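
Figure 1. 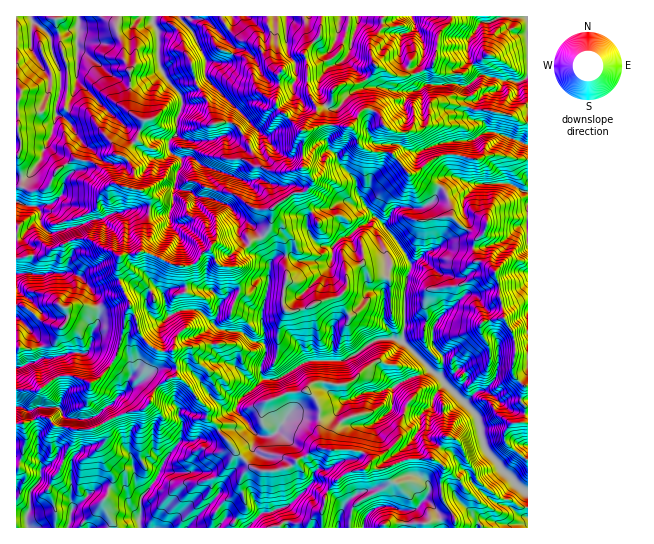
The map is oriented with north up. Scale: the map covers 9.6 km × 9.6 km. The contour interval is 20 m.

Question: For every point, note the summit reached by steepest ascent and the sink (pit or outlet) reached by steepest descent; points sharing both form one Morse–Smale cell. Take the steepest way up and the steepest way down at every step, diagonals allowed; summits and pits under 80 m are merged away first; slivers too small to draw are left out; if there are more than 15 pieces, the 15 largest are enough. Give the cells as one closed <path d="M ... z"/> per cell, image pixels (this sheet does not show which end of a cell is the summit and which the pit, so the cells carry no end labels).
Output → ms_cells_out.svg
<path d="M321 16l-304 0-1 242 27-2 11-8 15-7 18-2 18 10 9 3 4 4 28-4 29 13 16 0 8-4 3-8 8-4 9 16 15 2 3-12 16-15 6-1 1-2-11-14-12-6-8-12-21-8 3-8-2-20-19-13-11 1-8-4-2-12 5-5 17 5 15 0 15-5 6 0 19 13 11-4 3-6 0-6-53-54-2-17 20 1 6-5 3-11 11 2 8 8 8 17 8 7 8 3 16 0 3-5-1-16 10-5 0-7 15-16z"/><path d="M347 201l-6 0-11 7-13 1-10 9 0 9 5 11 9 7 11 2 0 12-2 2-31 0-9-5-13 0-6 5-10-22-8 1-16 15-3 12-15-2-9-16-8 4-3 8-8 4-21-1-24-12-24 3-3 4-2 10 3 14 16 35 5 19 17 14 15 0 3 26 12 8 9 14 10 8 0 11 10 8 2 5 26 29 7-7 5-18 17 0 16-19 27 3 13-3 8-5-1 6 9 8 24 0 22-16 2-13 28 16 8-4 3-4 4 7 12 0 14-10-8-8 10-11 2-5-6-8-3 0-12 11-3 1-2-2-1-5 3-7 0-12-10-10 0-18-7-3-19 1-2-2-1-26 3-19 4-8 0-7-6-10-20-27-22-22-6 1z"/><path d="M175 376l-19 11-7 16-6 6-24 6-28 14-20 0-14-2-11-10-29 7-1 103 171 1 26-27 11-19 20-23-25-28-2-5-10-8 0-11-10-8-9-14z"/><path d="M441 187l-6 12-5 5-8 4-27 0-11 17 19 24 8 14-7 34 1 26 2 2 19-1 7 3 0 18 10 10-3 22 3 4 15-12 7 5 0 8-10 11 22 24 10 34 22 25 19-23 0-67-7-3-6-6-3-7 4-19-1-10-3-10-8-12-5-36-4-12-9-7-8-3-5-8 2-12 5-4-18-10-11-12 1-4-3-10-4-10z"/><path d="M394 396l-2 13-22 16-24 0-6-4-3-9-7 4-13 3-27-3-16 19-18 0-4 18-7 8 8 7 6 3 18 0 13-4 11-10 17-9 12 3 19-2 13 3 9 10-3 4 9 3 9-1 24-9 23 0 11 8-4 14 1 14 14 23 0 10 22 0 8-8 16 4 21 0 6-3 0-28-13-9-28-33-10-34-14-16-14 10-12 0-4-7-3 4-8 4z"/><path d="M234 47l-2 8-5 6-22 1 0 15 55 56-1 10-13 6-19-13-6 0-15 5-15 0-17-5-5 5 0 9 2 3 8 4 11-1 12 9 5 2 4 12-3 18 21 8 8 12 12 6 12 14 10-12 1-16 21-16 13-2 6-8-4-12-5-4 0-36 9-2 5-20-9-18-2-32-11 4 1 16-3 5-16 0-8-3-8-7-5-13-6-8-5-4z"/><path d="M331 124l-28 7 0 36 5 4 4 12-6 8-13 2-21 16-1 16-11 13 11 23 6-5 13 0 9 5 31 0 2-2 0-12-14-3-6-6-5-11 1-12 9-6 13-1 11-7 6 0 10 4 6-1 12 13 10 7 10-16 27 0 13-9 5-10-2-4-8-2-13-10-8 0-18-20-18-1-12-5-6-16-5-4z"/><path d="M527 16l-76 0 0 6-12 12-3 23-5 10-14 6-20 3-20-11-2 6-8 10 4 6 11 0 11 4 14 1 11-1 8-7 40 1 6 13 4 3-5 2-1 5 39 7 10 6 8 2z"/><path d="M130 307l-5 8-2 22-6 17-13 20-11 9-19-7-15 0-21 15-21-2 0 35 29-7 11 10 14 2 20 0 28-14 24-6 6-6 7-16 20-12-3-24-15 0-17-14-5-19z"/><path d="M322 448l-4 0-17 9-14 11-10 3-22-2-10-9-17 17-15 24-25 26 59 1 14-15 21-5 3 5 2 15 34 0 0-15 4-18 4-6 14-14 10-4 12-2 6-7-9-10-13-3-19 2z"/><path d="M454 176l-8 1-5 8 10 20 0 10 11 12 18 10-5 4-2 12 5 8 8 3 9 7 4 12 4 32 10-10 15-6 0-106-5-1-12-8-37 0z"/><path d="M87 239l-18 2-15 7-11 8-16 0-10 3-1 46 9 2 14 13 20 8 8-6 1-8-2-6 5-3 24 3 30-13-8-26 3-12z"/><path d="M125 295l-30 13-24-3-6 4 3 5-1 8-7 7-3 9-6 6-20 5-14-1-1 41 22 2 21-15 15 0 15 7 9-3 15-18 8-20 4-27 4-6 0-7z"/><path d="M433 459l-23 0-29 10-12-2-26 8-8 7-10 13-4 18 0 14 42 1 2-11 13-10 15 0 9 4 7 0 6-2 7-8 5 0 10 10 4 16 13 1 1-10-14-23-1-14 4-14z"/><path d="M450 16l-91 0-12 43 19 21 9-9 2-6 20 11 9 0 15-4 12-7 6-31 12-12z"/>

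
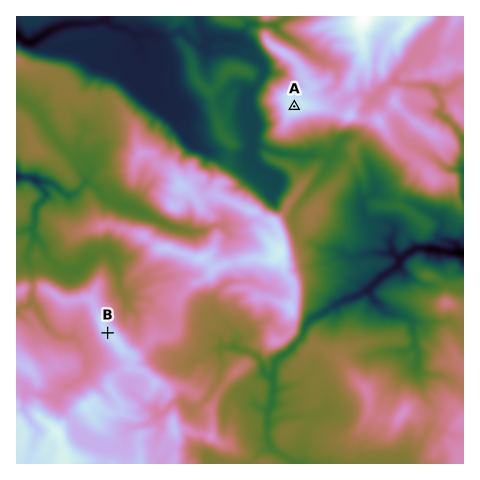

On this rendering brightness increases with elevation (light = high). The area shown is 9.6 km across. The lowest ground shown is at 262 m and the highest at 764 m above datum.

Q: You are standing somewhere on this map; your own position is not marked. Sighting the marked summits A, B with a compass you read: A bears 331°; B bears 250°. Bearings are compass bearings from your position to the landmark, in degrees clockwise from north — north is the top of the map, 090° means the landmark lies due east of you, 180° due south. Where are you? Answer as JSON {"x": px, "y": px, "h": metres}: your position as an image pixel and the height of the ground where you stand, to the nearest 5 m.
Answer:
{"x": 367, "y": 238, "h": 385}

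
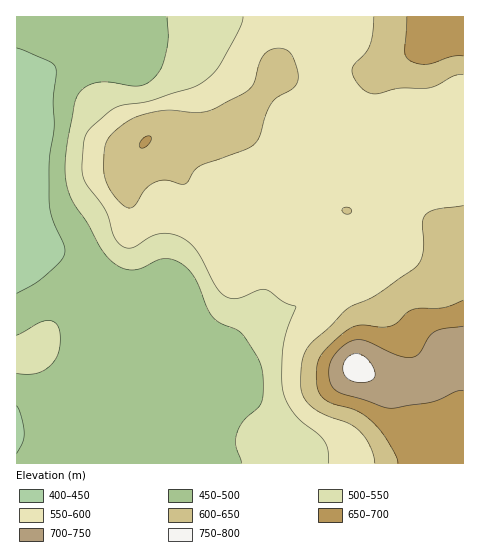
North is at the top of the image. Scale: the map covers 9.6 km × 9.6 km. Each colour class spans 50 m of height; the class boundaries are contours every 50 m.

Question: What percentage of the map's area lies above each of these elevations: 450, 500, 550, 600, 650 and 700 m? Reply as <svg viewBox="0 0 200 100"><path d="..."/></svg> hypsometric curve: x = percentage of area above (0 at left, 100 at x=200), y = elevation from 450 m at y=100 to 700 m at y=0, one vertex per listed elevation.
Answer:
<svg viewBox="0 0 200 100"><path d="M191 100l-54-20-23-20-68-20-26-20-12-20"/></svg>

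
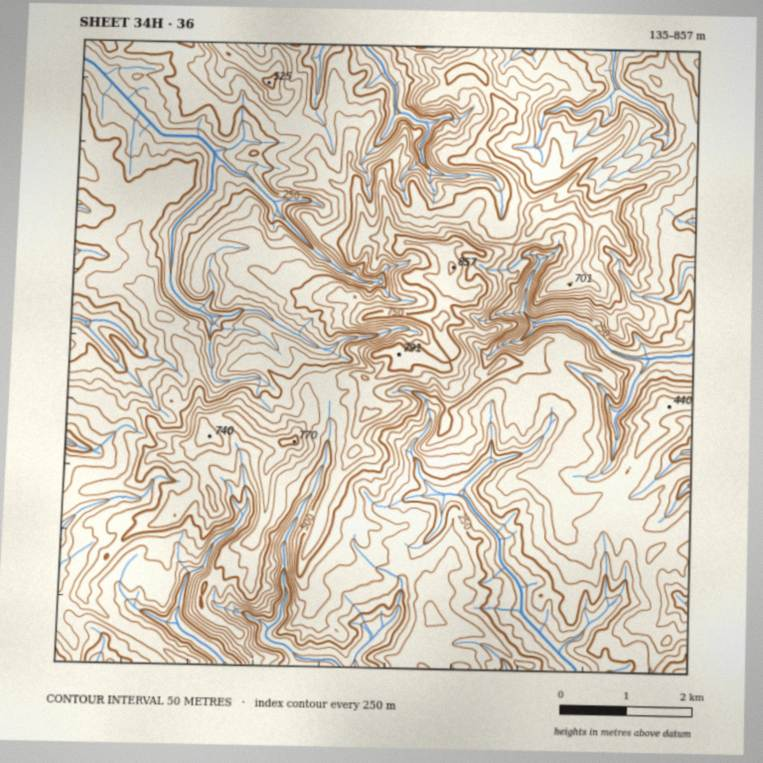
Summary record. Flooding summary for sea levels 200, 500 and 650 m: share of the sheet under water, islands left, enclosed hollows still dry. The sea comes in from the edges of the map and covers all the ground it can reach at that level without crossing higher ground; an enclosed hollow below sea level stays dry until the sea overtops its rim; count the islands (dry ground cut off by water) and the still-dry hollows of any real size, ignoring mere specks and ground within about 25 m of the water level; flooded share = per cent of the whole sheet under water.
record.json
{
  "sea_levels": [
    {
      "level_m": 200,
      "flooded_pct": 10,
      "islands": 0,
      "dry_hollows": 0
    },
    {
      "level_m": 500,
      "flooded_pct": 80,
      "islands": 1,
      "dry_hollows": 0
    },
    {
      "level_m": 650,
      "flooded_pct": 94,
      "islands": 3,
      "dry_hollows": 0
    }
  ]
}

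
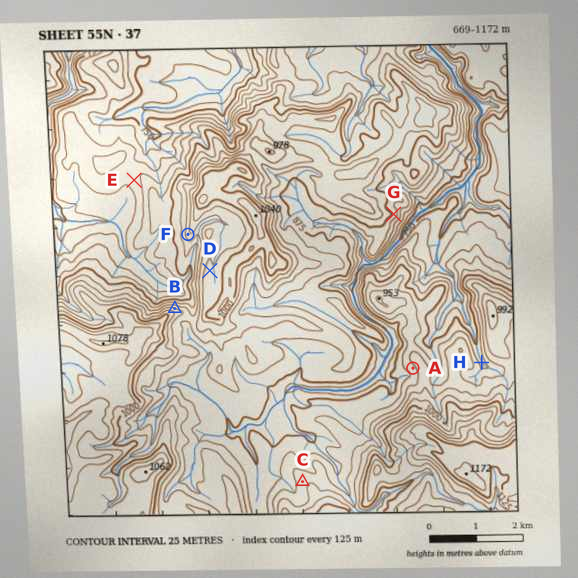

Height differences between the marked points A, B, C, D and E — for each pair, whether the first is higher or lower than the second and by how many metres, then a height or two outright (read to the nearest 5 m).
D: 170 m higher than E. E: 145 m lower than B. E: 130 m lower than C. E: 105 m lower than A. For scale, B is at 955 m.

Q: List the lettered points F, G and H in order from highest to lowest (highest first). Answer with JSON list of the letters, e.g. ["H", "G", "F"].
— ["F", "H", "G"]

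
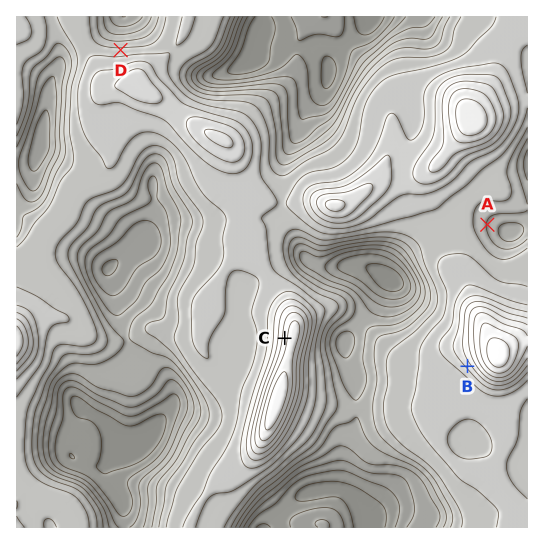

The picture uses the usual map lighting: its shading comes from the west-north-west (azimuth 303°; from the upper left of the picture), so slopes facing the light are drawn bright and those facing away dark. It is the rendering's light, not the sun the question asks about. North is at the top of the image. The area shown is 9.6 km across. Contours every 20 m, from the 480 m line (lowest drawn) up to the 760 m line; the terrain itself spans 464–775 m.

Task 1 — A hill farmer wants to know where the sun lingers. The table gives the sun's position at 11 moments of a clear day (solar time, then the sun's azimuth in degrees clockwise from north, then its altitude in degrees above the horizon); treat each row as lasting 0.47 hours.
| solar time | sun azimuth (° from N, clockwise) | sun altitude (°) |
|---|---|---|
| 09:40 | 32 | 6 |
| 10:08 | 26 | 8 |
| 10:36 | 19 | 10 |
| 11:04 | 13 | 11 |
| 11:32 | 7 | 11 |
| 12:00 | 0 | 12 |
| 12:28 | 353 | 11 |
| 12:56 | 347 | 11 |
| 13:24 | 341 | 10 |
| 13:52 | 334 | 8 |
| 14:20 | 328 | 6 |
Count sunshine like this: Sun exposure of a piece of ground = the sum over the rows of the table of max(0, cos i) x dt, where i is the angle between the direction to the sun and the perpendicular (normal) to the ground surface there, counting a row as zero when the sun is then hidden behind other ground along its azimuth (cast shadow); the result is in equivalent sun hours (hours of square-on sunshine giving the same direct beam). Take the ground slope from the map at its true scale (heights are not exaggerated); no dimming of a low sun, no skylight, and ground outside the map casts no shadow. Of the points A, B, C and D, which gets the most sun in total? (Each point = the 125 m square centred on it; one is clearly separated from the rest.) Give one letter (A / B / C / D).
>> D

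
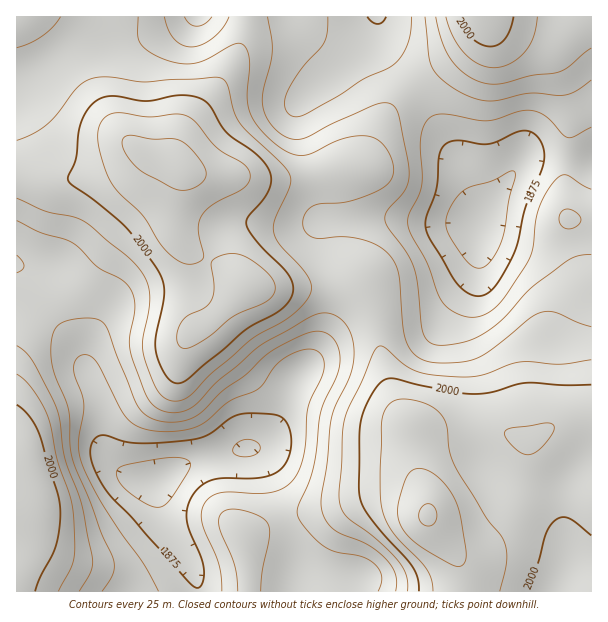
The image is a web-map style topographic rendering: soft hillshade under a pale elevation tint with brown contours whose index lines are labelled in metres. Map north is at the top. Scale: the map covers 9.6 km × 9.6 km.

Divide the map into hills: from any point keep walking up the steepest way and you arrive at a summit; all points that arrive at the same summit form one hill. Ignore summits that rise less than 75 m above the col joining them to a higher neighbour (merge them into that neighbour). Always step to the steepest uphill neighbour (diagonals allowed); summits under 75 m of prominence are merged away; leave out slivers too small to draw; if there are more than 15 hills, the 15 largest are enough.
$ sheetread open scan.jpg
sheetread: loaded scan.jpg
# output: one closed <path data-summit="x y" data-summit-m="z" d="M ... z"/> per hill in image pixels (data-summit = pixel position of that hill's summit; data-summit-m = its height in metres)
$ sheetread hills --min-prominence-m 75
<path data-summit="428 515" data-summit-m="2078" d="M377 18l-3 12-10 17-23 23-27 18-16 17 2 21 13 44 7 42 5 7-3 6 0 23 8 30 0 31-11 38-7 13-16 17-18 43-17 24-9 4-7 0-60 16-31 18 9 34 7 17 24 39 4 20 393 0 1-431-38-5-17 0-13 4-37 47-10 19-2-26-9-26-22-36-20-39-39-48-5-12-1-18z"/><path data-summit="182 165" data-summit-m="2058" d="M377 16l-186 0-21 12-32 10-42 0-13 5-67 43 0 181 10 24 30 32 22 27 20 48 4 13 1 35 3 9 8 10 12 10 17 6 13 0 29-17 60-16 7 0 9-4 17-24 18-43 11-11 9-13 12-35 2-40-8-30 0-23 3-6-5-7-7-42-13-44-2-21 16-17 27-18 23-23 10-17z"/><path data-summit="17 480" data-summit-m="2023" d="M17 268l-1 323 181 1 1-10-4-10-28-48-12-42-11-1-17-6-10-7-8-10-5-12-3-42-15-39-13-24-46-50z"/><path data-summit="482 17" data-summit-m="2018" d="M591 16l-213 1 2 22 5 12 39 48 20 39 22 36 9 26 2 26 10-19 37-47 13-4 55 3z"/>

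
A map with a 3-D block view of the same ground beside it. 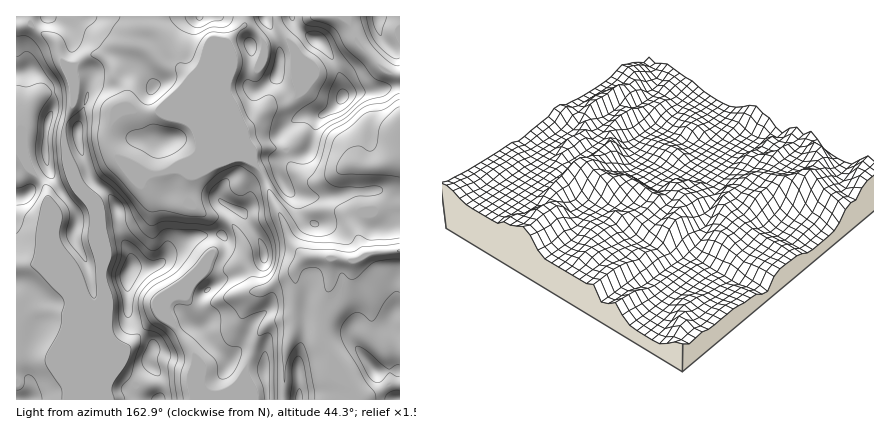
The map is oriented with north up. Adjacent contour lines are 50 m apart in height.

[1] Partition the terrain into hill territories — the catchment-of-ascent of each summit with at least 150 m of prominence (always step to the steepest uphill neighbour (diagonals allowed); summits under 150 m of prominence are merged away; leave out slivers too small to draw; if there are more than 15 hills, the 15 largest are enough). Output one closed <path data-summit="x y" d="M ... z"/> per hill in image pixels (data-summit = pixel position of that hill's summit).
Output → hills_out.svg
<path data-summit="130 270" d="M244 16l-90 0-1 8 2 4 8 8 11 17-4-2-14 1-18-7-22 0-7 11 1 8-10-9-10 0-16 11 0 34-10 28 0 16 3 14 11 24 8 10 8 24-2 18 7 22 2 24 0 18-3 4 0 98 302 0 0-244-20 9-19 1-1 38 2 6-8 12 0 10-7-16-5-4-10-2-22 1-24 17-22-50-11-16-26-66 0-14 3-6 0-24-3-10 18-18z"/><path data-summit="48 122" d="M152 16l-136 0 0 384 82 0 0-98 3-4-1-36-8-28 2-12-1-12-7-18-8-10-11-24-3-14 0-16 10-28 0-34 8-6 8-5 10 0 8 6 4-11 4-5 8-1 14 1 18 7 18 0-11-16-8-8z"/><path data-summit="342 96" d="M346 16l-100 0-1 8-18 18 3 10 0 24-3 6 0 14 26 66 11 16 22 50 24-17 22-1 12 3 8 16 3-9 7-10-2-6 1-38 19-1 20-9 0-80-18-7-21-21-5-8z"/><path data-summit="378 16" d="M400 16l-53 0 9 24 5 8 21 21 14 6 4-1z"/>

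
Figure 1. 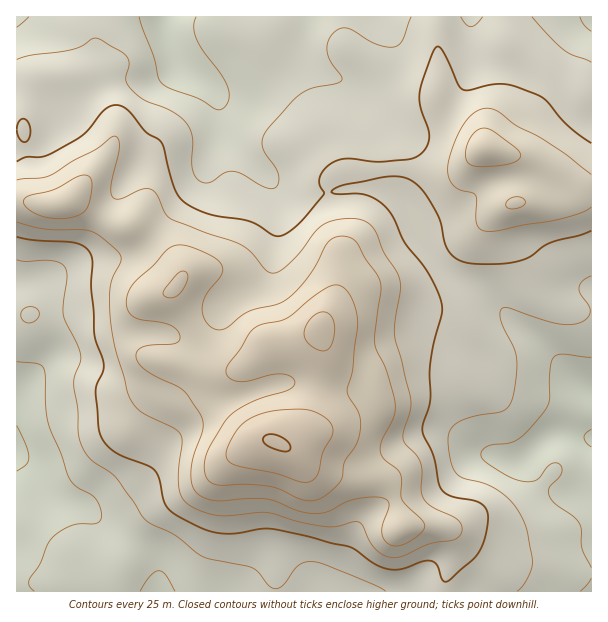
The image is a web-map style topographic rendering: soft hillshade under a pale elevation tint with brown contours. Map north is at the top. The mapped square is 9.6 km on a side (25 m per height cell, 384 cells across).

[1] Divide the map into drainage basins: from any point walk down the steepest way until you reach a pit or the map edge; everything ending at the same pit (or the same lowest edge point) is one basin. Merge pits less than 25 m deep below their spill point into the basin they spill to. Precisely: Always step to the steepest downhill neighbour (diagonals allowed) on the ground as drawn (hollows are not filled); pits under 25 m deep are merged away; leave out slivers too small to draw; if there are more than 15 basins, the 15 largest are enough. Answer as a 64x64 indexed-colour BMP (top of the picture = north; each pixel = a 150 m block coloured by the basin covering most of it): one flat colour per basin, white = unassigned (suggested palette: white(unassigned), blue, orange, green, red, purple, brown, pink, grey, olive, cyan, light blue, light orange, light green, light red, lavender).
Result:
<image width="64" height="64" href="data:image/bmp;base64,Qk12CAAAAAAAAHYAAAAoAAAAQAAAAEAAAAABAAQAAAAAAAAIAAATCwAAEwsAABAAAAAAAAAA////ALR3HwAOf/8ALKAsACgn1gC9Z5QAS1aMAMJ34wB/f38AIr28AM++FwDox64AeLv/AIrfmACWmP8A1bDFABERERERERERERERERERERERERERERERETMzMzMzMzMzERERERERERERERERERERERERERERERERMzMzMzMzMzMREREREREREREREREREREREREREREREREzMzMzMzMzMxERERERERERERERERERERERERERERERETMzMzMzMzMzERERERERERERERERERERERERERERERERMzMzMzMzMzMREREREREREREREREREREREREREREREREzMzMzMzMzMxERERERERERERERERERERERERERERERETMzMzMzMzMzEREREREREREREREREREREREREREREzMzMzMzMzMzMzMRERERERERERERERERERERERERERETMzMzMzMzMzMzMxERERERERERERERERERERERERERETMzMzMzMzMzMzMzERERERERERERERERERERERERERERMzMzMzMzMzMzMzMREREREREREREREREREREREREREREzMzMzMzMzMzMzMxERERERERERERERERERERERERERMzMzMzMzMzMzMzMzEREREREREREREREREREREREzMzMzMzMzMzMzMzMzMzMRERERERERERERERERERERMzMzMzMzMzMzMzMzMzMzMxERERERERERERERERERERMzMzMzMzMzMzMzMzMzMzMzERERERERERERERERERERMzMzMzMzMzMzMzMzMzMzMzMRERERERERERERERERERETMzMzMzMzMzMzMzMzMzMzMxEREREREREREREREREREREzMzMzMzMzMzMzMzMzMzMzERERERERERERERERERERERMzMzMzMzMzMzMzMzMzMzMREREREREREREREREREREREzMzMzMzMzMzMzMzMzMzMxERERERERERERERERERERETMzMzMzMzMzMzMzMzMzMzEREREREREREREREREREREREzMzMzMzMzMzMzMzMzMzMRERERERERERERERERERERETMzMzMzMzMzMzMzMzMzMxERERERERERERERERERERERMzMzMzMzMzMzMzMzMzMzEREREREREREREREiIhEREREzMzMzMzMzMzMzMzMzMzMRERERERERERERESIiIRERETMzMzMzMzMzMzMzMzMzMxERERERERERERESIiIiIRERMzMzMzMzMzMzMzMzMzMzERERERERERERESIiIiIiIiEzMzMzMzMzMzMzMzMzMzMRERERERERERERIiIiIiIiIjMzMzMzMzMzMzMzMzMzMxERERERERERERIiIiIiIiIiMzMzMzMzMzMzMzMzMzMzERERERERERERIiIiIiIiIiIjMzMzMzMzMzMzMzMzMzMREREREREREREiIiIiIiIiIiMzMzMzMzMzMzMzMzMzMxERERERERERESIiIiIiIiIiIjMzMzMzMzMzMzMzMzMzERERERERERERIiIiIiIiIiIiMzMzMzMzMzMzMzMzMzMREREREREREREiIiIiIiIiIiIzMzMzMzMzMzMzMzMzMxERERERERERESIiIiIiIiIiIjMzMzMzMzMzMzMzMzMzERERERERERESIiIiIiIiIiIiMzMzMzMzMzMzMzMzMzMRERERERERESIiIiIiIiIiIiIzMzMzMzMzMzMzMzMzMxERERERERESIiIiIiIiIiIiIjMzMzMzMzMzMzMzMzMzEREREREREiIiIiIiIiIiIiIiMzMzMzMzMzMzMzMzMzMRERERESIiIiIiIiIiIiIiIiMzMzMzMzMzMzMzMzMzMxEREREiIiIiIiIiIiIiIiIiIzMzMzMzMzMzMzMzMzMzIiIiIiIiIiIiIiIiIiIiIiIjMzMzMzMzMzMzMzMzMzMiIiIiIiIiIiIiIiIiIiIiIiMzMzMzMzMzMzMzMzMzMyIiIiIiIiIiIiIiIiIiIiIiIzMzMzMzMzMzMzMzMzREIiIiIiIiIiIiIiIiIiIiIiIiMzMzMzMzMzMzMzMzREQiIiIiIiIiIiIiIiIiIiIiIiIiIiIiIiIiMzMzM0RERCIiIiIiIiIiIiIiIiIiIiIiIiIiIiIiIiIjMzNEREREIiIiIiIiIiIiIiIiIiIiIiIiIiIiIiIiIiJEREREREQiIiIiIiIiIiIiIiIiIiIiIiIiIiIiIiIiJERERERERCIiIiIiIiIiIiIiIiIiIiIiIiIiIiIiIiJEREREREREIiIiIiIiIiIiIiIiIiIiIiIiIiIiIiIiJEREREREREQiIiIiIiIiIiIiIiIiIiIiIiIiIiIiIiJERERERERERCIiIiIiIiIiIiIiIiIiIiIiIiIiIiIiJEREREREREREIiIiIiIiIiIiIiIiIiIiIiIiIiIiIiIkREREREREREQiIiIiIiIiIiIiIiIiIiIiIiIiIiIiIiRERERERERERCIiIiIiIiIiIiIiIiIiIiIiIiIiIiIiJEREREREREREIiIiIiIiIiIiIiIiIiIiIiIiIiIiIiIkREREREREREQiIiIiIiIiIiIiIiIiIiIiIiIiIiIiIiRERERERERERCIiIiIiIiIiIiIiIiIiIiIiIiIiIiIiJEREREREREREIiIiIiIiIiIiIiIiIiIiIiIiIiIiIiIkREREREREREQiIiIiIiIiIiIiIiIiIiIiIiIiIiIiIiRERERERERERCIiIiIiIiIiIiIiIiIiIiIiIiIiIiIiJERERERERERE"/>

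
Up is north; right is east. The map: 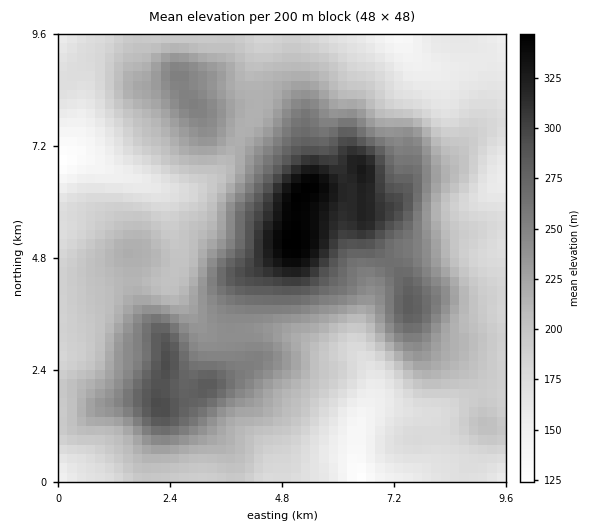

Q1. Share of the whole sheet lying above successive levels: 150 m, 97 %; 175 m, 82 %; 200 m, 58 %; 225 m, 36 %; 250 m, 22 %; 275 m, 12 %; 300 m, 6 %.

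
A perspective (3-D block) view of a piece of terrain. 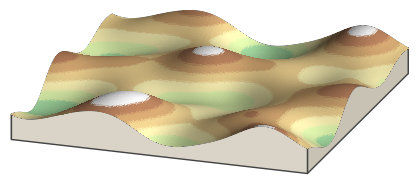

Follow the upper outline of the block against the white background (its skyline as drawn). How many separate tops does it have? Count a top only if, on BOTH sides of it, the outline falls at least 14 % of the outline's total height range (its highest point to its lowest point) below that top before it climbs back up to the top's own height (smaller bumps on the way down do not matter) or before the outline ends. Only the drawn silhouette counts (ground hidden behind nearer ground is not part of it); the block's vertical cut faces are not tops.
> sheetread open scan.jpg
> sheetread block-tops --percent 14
2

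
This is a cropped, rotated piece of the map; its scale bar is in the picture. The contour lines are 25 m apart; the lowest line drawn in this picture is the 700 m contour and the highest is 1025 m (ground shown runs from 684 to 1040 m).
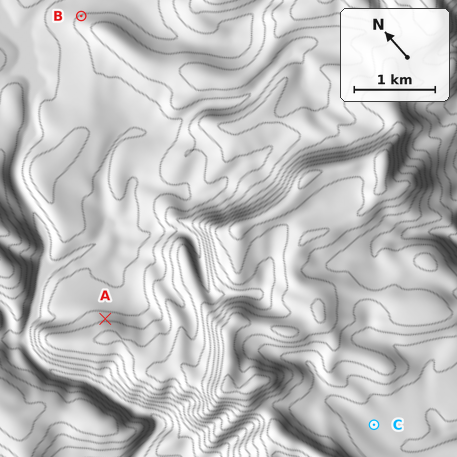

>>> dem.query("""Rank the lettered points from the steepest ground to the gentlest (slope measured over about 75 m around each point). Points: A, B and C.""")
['A', 'B', 'C']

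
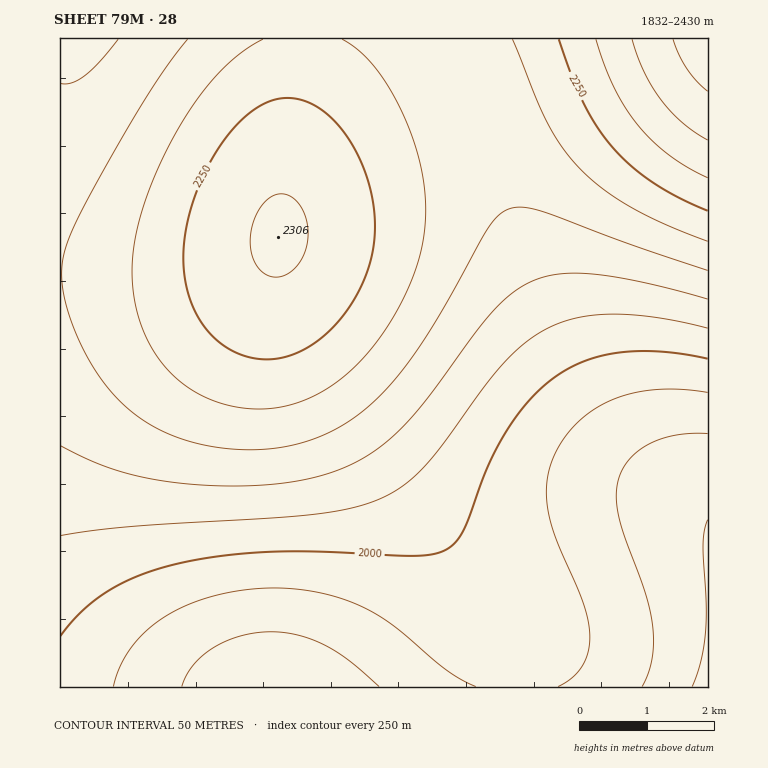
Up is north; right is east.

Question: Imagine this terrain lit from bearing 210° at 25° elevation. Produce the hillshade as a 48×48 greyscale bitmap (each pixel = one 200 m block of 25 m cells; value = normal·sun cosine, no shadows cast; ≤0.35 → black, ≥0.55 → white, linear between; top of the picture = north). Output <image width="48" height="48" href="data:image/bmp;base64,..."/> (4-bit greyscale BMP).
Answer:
<image width="48" height="48" href="data:image/bmp;base64,Qk32BAAAAAAAAHYAAAAoAAAAMAAAADAAAAABAAQAAAAAAIAEAAATCwAAEwsAABAAAAAAAAAAAAAAABEREQAiIiIAMzMzAERERABVVVUAZmZmAHd3dwCIiIgAmZmZAKqqqgC7u7sAzMzMAN3d3QDu7u4A////AFVVVVVVZmd3iImZmZmZmZmIh3ZmVVVERFVVVVVmZnd4iJmZmZmZmZiId2ZlVVRERFVVZmZmd3iImZmaqpmZmIh3ZmVVRERERGZmZmd3eIiZmaqqqpmZiId2ZVVERDMzNGZmZ3d4iImZqqqqqpmYiHdmVUREMzMzM2Znd3iIiZmqqqqqqpmYh3ZlVEQzMzMzM2d3d4iJmZqqqqqqqZmId2ZVREMzMzMzM3d3iIiZmqqqu7qqqZmId2VURDMzIiIzM3d4iJmZqqq7u7qqqZiHdmVUQzMyIiMzNHeIiZmaqqu7u7qqmZiHZlVEQzMyIjMzNHiImZmqqru7u7qqmYh3ZlVEMzMzMzMzRIiImZqqq7u7u7qqmYh3ZlVEMzMzMzM0RYiJmaqqu7u7u6qpmYh2ZVVEMzMzMzREVYiJmaqqu7u7u6qpmId2ZVVEQzMzNERFVoiZmqqru7u7uqqZmId2ZVVEREREREVVZoiZmqqru7u7uqqZiId2ZVVUREREVVVmd4iZmqqqu7u7qqmZiHd2ZlVVVVVVVmZ3eIiZmqqqu7uqqqmYiHd2ZlVVVVVWZnd4iIiZmaqqqqqqqpmYiHd2ZmVVVmZmd3iImYiZmaqqqqqqqZmIh3dmZmZmZmZ3d4iZmoiZmaqqqqqqmZiId3dmZmZmZmd3iImaqoiZmZqqqqqpmZiId3ZmZmZmZ3d4iZmqu4iJmZqqqqqZmYiHd3ZmZmZmd3iImZqru4iJmZmaqqmZmIh3d2ZmZmZnd4iJmaq7vIiImZmZmZmZiId3dmZmZmZnd4iZmqu7zIiIiZmZmZmYiHd3ZmZmZmZ3eIiZqru8zHiIiZmZmZmIh3dmZmZmZmZ3eImaqrvMzXeIiImZmZiId3ZmZlVVVmZ3eImaq7zM3Xd4iIiIiIiId2ZmVVVVVmZ3iJmqu7zN3Xd3iIiIiIiHdmZVVVVVVWZ3iJmqu8zN3Xd3eIiIiId3ZmVVVURVVWZniJmqu8zd3WZ3d3iIh3d2ZlVUREREVVZniJmqu8zd3WZnd3d3d3dmZVVERERERVZniJmrvMzd3WZmd3d3d3ZmVUREMzNERFZniJmrvMzd3WZmZ3d3d2ZlVEQzMzM0RFVniJqrvMzd3VVmZmd2ZmZVVEMzMzMzRFVniJqrvMzd3VVmZmZmZmVVRDMzMzMzRFVniJqrvMzd3VVWZmZmZlVURDMyIiMzRFVniJqrvMzd3VVVZmZmZVVUQzMiIiIzRFVniZqrvMzMzFVVVmZmVVVEMzIiIiIzRFZniZqrvMzMzFVVVWZVVVREMzIiIiIzRFZ3iZqrvMzMzFVVVVVVVVREMyIiIiMzRFZ3iZqrvMzMzEVVVVVVVURDMyIiIiM0RVZ4iaqru8zLu0VVVVVVVURDMiIiIiM0RWZ4maqru7u7u0RVVVVVVEQzMiIiIjM0VWd4maqru7u7qkRVVVVVVEQzMiIiIzNEVmeImaqru7uqqkVVVVVVREQzMiIiMzRFVneImaqqqqqqmUVVVVVVREQzMiIjM0RFZneJmqqqqqqqmQ=="/>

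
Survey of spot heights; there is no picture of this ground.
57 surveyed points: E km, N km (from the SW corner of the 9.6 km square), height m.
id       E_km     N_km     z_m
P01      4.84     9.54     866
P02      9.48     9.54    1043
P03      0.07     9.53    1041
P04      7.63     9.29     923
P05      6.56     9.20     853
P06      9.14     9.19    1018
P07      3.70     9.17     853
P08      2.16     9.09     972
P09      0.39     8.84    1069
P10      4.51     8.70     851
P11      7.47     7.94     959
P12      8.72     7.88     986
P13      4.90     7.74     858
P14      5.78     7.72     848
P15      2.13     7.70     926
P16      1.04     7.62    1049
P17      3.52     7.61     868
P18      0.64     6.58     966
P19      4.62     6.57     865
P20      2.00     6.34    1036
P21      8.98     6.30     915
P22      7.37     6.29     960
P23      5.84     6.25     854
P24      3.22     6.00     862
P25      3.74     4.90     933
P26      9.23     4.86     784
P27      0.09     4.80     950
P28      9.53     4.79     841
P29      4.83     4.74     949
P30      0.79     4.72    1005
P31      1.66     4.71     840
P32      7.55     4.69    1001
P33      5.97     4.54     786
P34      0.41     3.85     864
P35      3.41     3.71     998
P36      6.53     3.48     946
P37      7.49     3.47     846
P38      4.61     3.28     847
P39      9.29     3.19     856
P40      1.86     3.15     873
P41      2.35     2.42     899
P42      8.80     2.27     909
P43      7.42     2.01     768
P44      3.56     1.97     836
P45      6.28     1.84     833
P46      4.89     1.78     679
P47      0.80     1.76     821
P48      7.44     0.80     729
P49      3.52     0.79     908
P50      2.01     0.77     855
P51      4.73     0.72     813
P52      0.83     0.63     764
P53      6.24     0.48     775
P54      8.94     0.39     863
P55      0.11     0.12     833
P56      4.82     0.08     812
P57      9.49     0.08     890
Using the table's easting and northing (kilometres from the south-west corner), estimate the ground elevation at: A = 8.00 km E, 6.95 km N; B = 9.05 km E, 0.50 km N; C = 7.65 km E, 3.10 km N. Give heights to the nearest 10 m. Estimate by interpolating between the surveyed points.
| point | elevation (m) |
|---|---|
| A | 930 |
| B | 850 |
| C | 850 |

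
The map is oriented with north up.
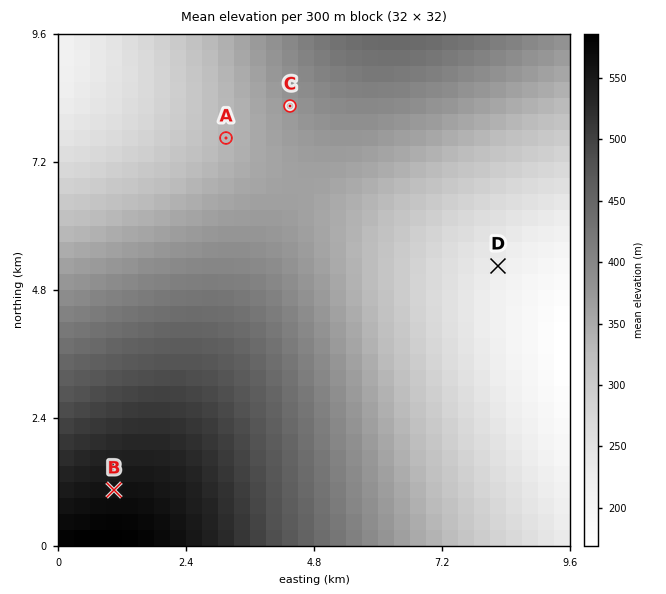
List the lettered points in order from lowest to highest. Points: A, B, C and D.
D A C B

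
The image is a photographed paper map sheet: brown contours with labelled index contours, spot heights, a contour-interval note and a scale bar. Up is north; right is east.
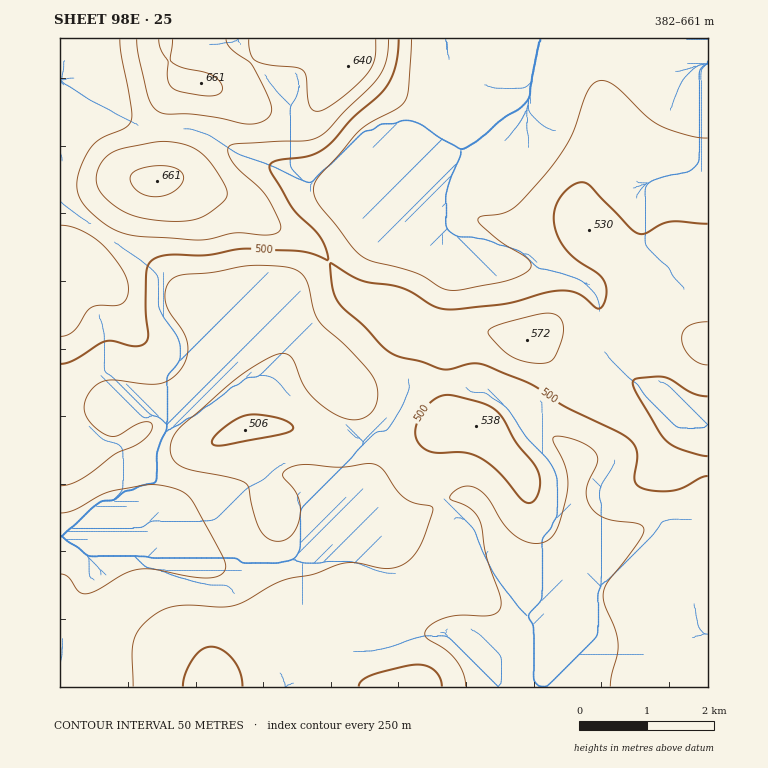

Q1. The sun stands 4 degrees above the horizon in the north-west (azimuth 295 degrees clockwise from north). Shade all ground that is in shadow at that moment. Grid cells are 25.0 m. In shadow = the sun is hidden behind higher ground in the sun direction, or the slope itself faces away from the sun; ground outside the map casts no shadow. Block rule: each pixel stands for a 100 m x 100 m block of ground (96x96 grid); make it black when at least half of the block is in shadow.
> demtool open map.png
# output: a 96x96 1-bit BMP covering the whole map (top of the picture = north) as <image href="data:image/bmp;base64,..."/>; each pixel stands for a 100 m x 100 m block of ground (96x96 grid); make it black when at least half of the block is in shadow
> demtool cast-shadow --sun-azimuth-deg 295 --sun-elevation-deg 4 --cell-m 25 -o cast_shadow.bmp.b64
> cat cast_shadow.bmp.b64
<image width="96" height="96" href="data:image/bmp;base64,Qk2+BAAAAAAAAD4AAAAoAAAAYAAAAGAAAAABAAEAAAAAAIAEAAATCwAAEwsAAAIAAAAAAAAA////AAAAAAAAAAB8AAAD/AAAAAAAAAA4AAAB8AAAAAAAAAAwAAAA4AAAAAAAAAAAAAAAAAAAAAAAAAAAAAAAAAAAAAAAAAAAAAAAAAAAAAAAAAAAAAAAAAAAAAAAAAAAAAAAAAAAAAAAAAAAAAAAAAAAAAAAAAAAAAAAAAAAAAAAAAAAAAAAAAAAAAAAAAAAAAAAAAAAAAAAAAAAAAAAAAAAAAAAAAAAAAAAAAAAAAAAAAAAAAAAAAAAAAAAAAAAAAAAAAAAAAAAAAAAAAAAAAAAAAAAAAAAAAAAAAAAAAAAAAAAAAAAAAAAAAAAAAAAAAAAAAAAAAAAAAAAAAAAAAAAAAAAAAAAAAAAAAAAAAAAAAAAAAAAAAAAAAAAAAAAAAAAAAH4AAAAAAAAAAAAAAH8AAAAAAAAAAAAAAP8AAA/+AAAAAAAAAP8AAB//AAAAAAAAAP8AAD//AAAAAAAAAP8AAD//AAAAAAAAAP4AAB/+AAAAAAAAAP4AAB/4AAAAAAAAAPwAAA/gAAAAAAAAAPAAAAfAAH4AAAAAAPAAAAAAAD/4AAAAAPAAAAAAAAHwAAAAA+AAAAAAAAAAAAAAD8AAAAAAAAAAAAAAH4AAAAAAAAAAAAAAPwAAAAAAAAAAAAAAPgAAAAAAAAAAAAAAGAAAAAAAAAAAAAAAAAAAAAAAAAAAAAAAAAAAAAYAAAAAAAAAAAAAAA/AAAAAAAAAAAAAAA/wAAAAAAAAAAAAAB/4DgAAAAAHAAAAAB/4fwAAAAAHAAAAAB/4/wAAAAAHAACAAB/4/+AAAAAGAAfAAD/w//AAAAAAAA/AAB/w//gAAAAAAA/AAB/h//AAAAAAAA/AAB/H//AAAAAAAAeAAA+P/+AAAAAAAAcAAAcf/+AAAAAAAAAAAAAf/8AAAAAAAAAAAAAf/8AAAAAAAAAAAAA//8AAAAAAAAAAAAA////8AAAAAAAAAAA////+AAAAAAAAAAAf////AAAAAAAAAAAf////AAAAAAAAAAAP////D4AAAAAAAAAH/////4AAAAAAAAAD/////wAAAAAAAAAB/////gAAAAAAAAAA//7//AAAAAAAAAAAP/j/+AAAAAAAAAAAH/j/8AAAAAAAAAAAH/D/4AAAAAAAAAAAH/H/wAAAAAAAAAAAD/H/wHgAAAAAAAAAD/n////AAAAAAAAAB//////wAAAAAAAAA//////8AAAAAAAAAf//////4AAAAAAAAf///////gAAAAAAAP///////wAAAAAAAP///////4AAAAAAAAf//////4AAAAAAAAP//////4AAAAAAAAPh/////4AAAAAAAAGA/////4AAAAAAAAAA/////4AAAAAAAAAAf////gAAAAAAAAwAP////AAAAAAAADwAP///8AAAAAAAABgAH///4AAAAAAAAAAAD///gAAAAAAAAAAAB//+AAAAAAAAAAAAB//8AAAAAAAAAAAAA//wAAAAAAAAAAAAAf/gAAAAAAAAAAAAAf+AAAAAAAAADAAAAf8AAAAAAA="/>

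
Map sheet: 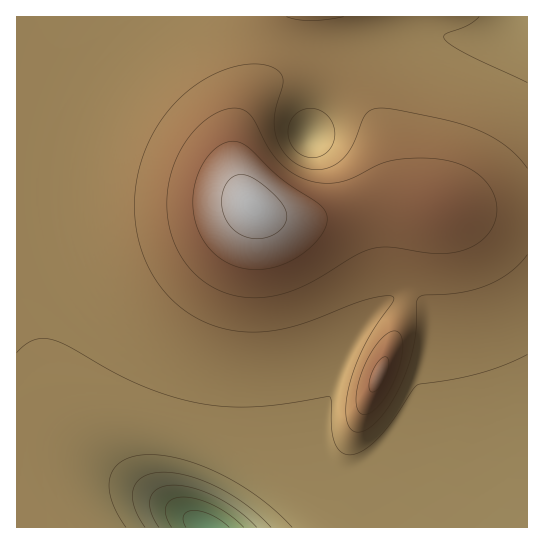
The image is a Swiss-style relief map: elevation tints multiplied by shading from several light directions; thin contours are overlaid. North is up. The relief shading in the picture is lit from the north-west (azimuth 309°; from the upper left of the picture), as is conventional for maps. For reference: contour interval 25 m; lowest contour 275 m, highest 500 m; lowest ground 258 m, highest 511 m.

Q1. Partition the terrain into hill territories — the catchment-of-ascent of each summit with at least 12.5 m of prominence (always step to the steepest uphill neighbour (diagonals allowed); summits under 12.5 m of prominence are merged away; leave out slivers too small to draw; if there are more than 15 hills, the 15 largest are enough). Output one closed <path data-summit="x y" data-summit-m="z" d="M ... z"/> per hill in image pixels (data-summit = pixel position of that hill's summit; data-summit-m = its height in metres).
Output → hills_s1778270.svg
<path data-summit="253 207" data-summit-m="511" d="M527 16l-511 1 1 511 301 0 13-15 2-11-1-15-11-38 2-30 10-38 12-27 22-33 18-18 13-7 11 0 10 4 12 14 12 93 12 40 14 31 23 33 15 17 21-1z"/><path data-summit="379 374" data-summit-m="482" d="M409 296l-11 0-9 4-22 21-22 33-12 27-8 25-4 24 0 19 11 38 1 15-2 11-12 14 187 1-29-37-20-37-16-53-9-83-4-9-9-9z"/>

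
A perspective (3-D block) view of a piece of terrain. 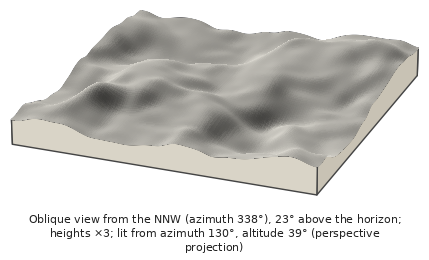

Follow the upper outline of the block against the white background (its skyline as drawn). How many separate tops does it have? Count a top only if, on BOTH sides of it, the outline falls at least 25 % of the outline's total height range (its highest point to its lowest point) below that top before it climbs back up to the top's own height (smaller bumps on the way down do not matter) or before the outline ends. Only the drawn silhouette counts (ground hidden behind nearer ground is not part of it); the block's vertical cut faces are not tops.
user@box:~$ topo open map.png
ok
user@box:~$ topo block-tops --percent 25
1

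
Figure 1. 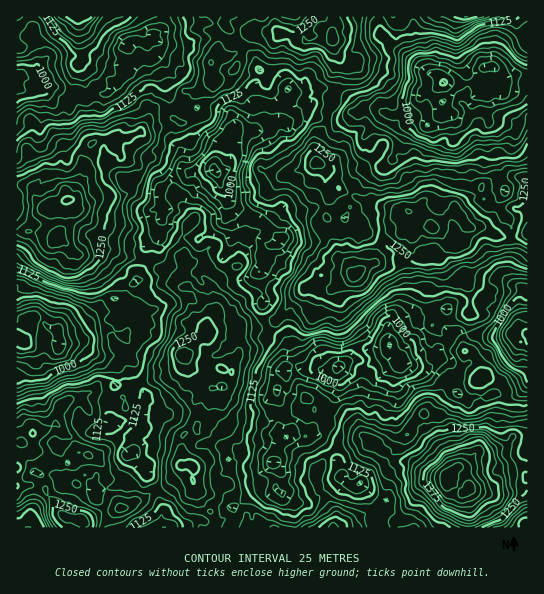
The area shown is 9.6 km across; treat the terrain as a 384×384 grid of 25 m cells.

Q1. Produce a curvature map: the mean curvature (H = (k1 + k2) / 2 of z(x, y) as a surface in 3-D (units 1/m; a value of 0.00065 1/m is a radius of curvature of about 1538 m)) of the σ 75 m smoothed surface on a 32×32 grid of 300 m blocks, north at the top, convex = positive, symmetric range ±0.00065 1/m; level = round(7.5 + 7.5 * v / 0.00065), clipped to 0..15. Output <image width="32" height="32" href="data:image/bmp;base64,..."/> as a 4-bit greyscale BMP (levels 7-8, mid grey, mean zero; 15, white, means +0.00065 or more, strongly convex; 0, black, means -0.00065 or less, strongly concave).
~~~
<image width="32" height="32" href="data:image/bmp;base64,Qk12AgAAAAAAAHYAAAAoAAAAIAAAACAAAAABAAQAAAAAAAACAAATCwAAEwsAABAAAAAAAAAAAAAAABEREQAiIiIAMzMzAERERABVVVUAZmZmAHd3dwCIiIgAmZmZAKqqqgC7u7sAzMzMAN3d3QDu7u4A////AEL/9sZkdrSqc37oamVp+7BR9jT/krqDpRI5h4KjzunnzFdHV4mtfVcnyDBUmvv8x1NnOpYLzEllKegkeX3+k4aKev8BasmGoyurTKmGftxUWSlHpWnFaHc1Jo/4F7f9m93UcVZljHqXVnSdZKZIWGm06La3ZFi6dIq3qYR/pAd0aM/niCaqa5Ec+Vp0e3BxkjFmnIerp42VGDAKYzKn3+eIJERzivZrxwZDCYIIN51FChQrlUnYd7h4I5VAaWq4EWgWanc2m7e3hfj4UbuzeAIQY2ekRZi5gcan2SBnR/6CtUWUOIWYt5JurIuUWmSaxxa/qWJrtYYjfce/h1N4pECuv9mWp8hcwla4zeqO1HYYbMyolkfFtaMVaaaSpG62pfjHKJkzxna3ErhCSrvWzJpberaUMs90U3mbR324bKc2bM+auDaoUZ9FemqsvZ5HOOiLhxsVeSS5uImYREuFjSpblcR7mQMB37n+hzGnuqa504fEt3eMRWmH+MPGmmC5gsTW/c/UeRRkYtamqoF0k2H4Y6TIp87AdTJqBlVjIpSXlmRBadaGcqeIbYIJR0uGZVM3Uxm1zPtLQmZqm1YmZiclf8g1ZiqrdUcbz51wB3M01BiIWFda6lZ6O4y4IloxL4ZstwEkhaWq7s/HB5lfU01QjMWoQoqFuOe8uQtpm3JZ"/>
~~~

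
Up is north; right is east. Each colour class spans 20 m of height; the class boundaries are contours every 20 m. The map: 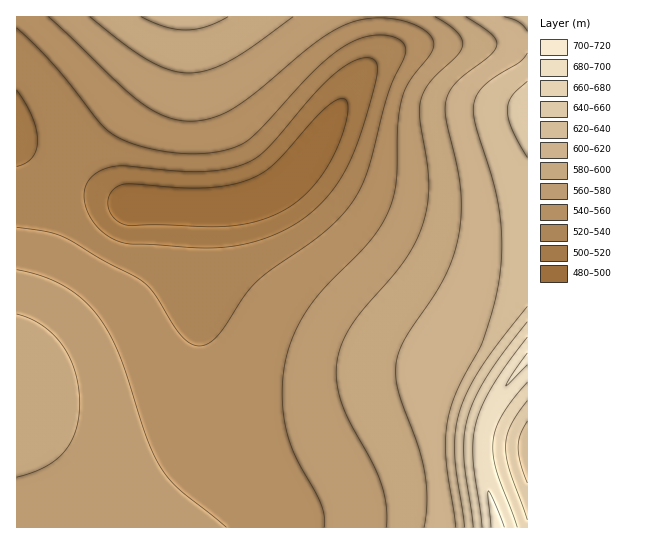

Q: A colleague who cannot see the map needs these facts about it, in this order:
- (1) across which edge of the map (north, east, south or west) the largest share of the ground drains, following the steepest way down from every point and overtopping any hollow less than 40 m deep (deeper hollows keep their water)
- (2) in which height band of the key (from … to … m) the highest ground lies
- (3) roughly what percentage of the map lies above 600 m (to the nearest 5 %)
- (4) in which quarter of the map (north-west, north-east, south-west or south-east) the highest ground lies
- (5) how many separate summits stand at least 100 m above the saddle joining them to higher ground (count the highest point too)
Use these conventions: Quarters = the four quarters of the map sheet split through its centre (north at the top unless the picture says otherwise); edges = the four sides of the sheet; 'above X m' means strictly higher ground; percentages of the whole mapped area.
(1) The largest share of the runoff leaves by the western edge.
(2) The highest ground lies in the 700–720 m band.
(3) Roughly 20 % of the ground is higher than 600 m.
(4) Look to the south-east quarter for the highest ground.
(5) Counting only tops that stand 100 m proud, the map has 1 summit.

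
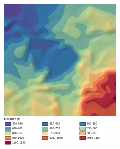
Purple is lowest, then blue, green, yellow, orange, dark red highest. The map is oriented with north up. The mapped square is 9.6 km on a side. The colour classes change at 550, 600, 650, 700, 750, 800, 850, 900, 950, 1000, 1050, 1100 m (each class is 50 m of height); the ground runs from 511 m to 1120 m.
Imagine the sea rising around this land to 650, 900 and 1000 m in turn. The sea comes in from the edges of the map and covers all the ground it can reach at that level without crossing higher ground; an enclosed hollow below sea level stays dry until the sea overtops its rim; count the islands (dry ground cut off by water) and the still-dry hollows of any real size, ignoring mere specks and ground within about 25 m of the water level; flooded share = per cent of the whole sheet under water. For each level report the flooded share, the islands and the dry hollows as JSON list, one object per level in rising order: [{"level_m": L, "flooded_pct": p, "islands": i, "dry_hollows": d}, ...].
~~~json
[{"level_m": 650, "flooded_pct": 24, "islands": 0, "dry_hollows": 0}, {"level_m": 900, "flooded_pct": 88, "islands": 0, "dry_hollows": 0}, {"level_m": 1000, "flooded_pct": 92, "islands": 0, "dry_hollows": 0}]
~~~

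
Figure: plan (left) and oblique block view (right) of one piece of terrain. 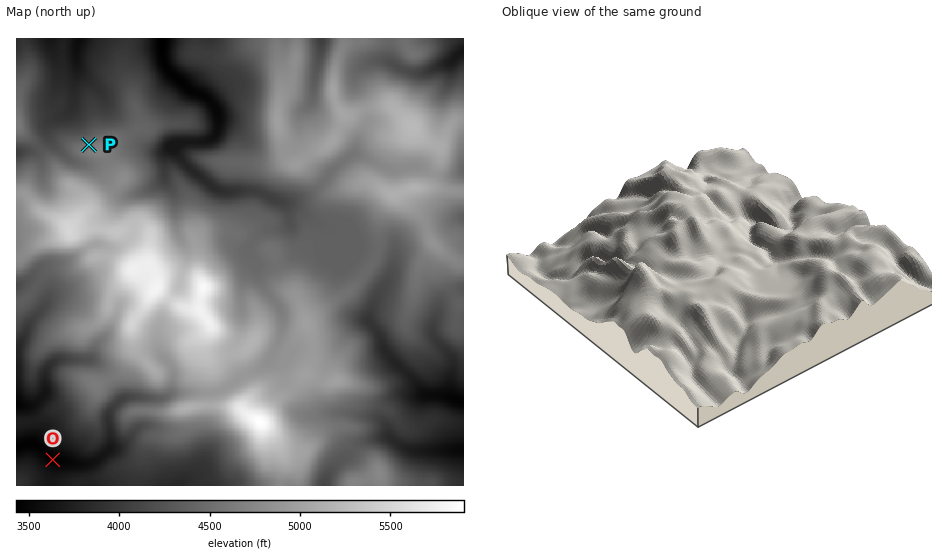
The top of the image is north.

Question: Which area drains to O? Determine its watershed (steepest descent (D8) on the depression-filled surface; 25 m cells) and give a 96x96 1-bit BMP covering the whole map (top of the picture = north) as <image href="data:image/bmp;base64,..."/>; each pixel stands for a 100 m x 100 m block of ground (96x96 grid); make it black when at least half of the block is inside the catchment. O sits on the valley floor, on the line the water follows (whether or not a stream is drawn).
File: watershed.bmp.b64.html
<image width="96" height="96" href="data:image/bmp;base64,Qk2+BAAAAAAAAD4AAAAoAAAAYAAAAGAAAAABAAEAAAAAAIAEAAATCwAAEwsAAAIAAAAAAAAA////AAAAAAAAAAAAAAAAAAAAAAA//4AAAAAAAAAAAAAH//AAAAAAAAAAAAAD//gAAAAAAAAAAAAB//8AAAAAAAAAAAAA//+AAAAAAAAAAAAAf//AAAAAAAAAAAAAf//gAAAAAAAAAAAAP//gAAAAAAAAAAAAH//wAAAAAAAAAAAAD//4AAAAAAAAAAAAB///wAAAAAAAAAAAA///4AAAAAAAAAAAAf//4AAAAAAAAAAAAf//4AAAAAAAAAAAAP//4AAAAAAAAAAAAP//8AAAAAAAAAAAAP////8AAAAAAAAAAH////4AAAAAAAAAAH////wAAAAAAAAAAH////wAAAAAAAAAAH////gAAAAAAAAAAB////AAAAAAAAAAAAf//+AAAAAAAAAAAAP//8AAAAAAAAAAAAH//8AAAAAAAAAAAAD//4AAAAAAAAAAAAB//4AAAAAAAAAAAAB//4AAAAAAAAAAAAB//4AAAAAAAAAAAAB//4AAAAAAAAAAAAB//4AAAAAAAAAAAAB//4AAAAAAAAAAAAB//8AAAAAAAAAAAAB//8AAAAAAAAAAAAB//4AAAAAAAAAAAAA//wAAAAAAAAAAAAAf/wAAAAAAAAAAAAAP4AAAAAAAAAAAAAAPwAAAAAAAAAAAAAAHAAAAAAAAAAAAAAAGAAAAAAAAAAAAAAAAAAAAAAAAAAAAAAAAAAAAAAAAAAAAAAAAAAAAAAAAAAAAAAAAAAAAAAAAAAAAAAAAAAAAAAAAAAAAAAAAAAAAAAAAAAAAAAAAAAAAAAAAAAAAAAAAAAAAAAAAAAAAAAAAAAAAAAAAAAAAAAAAAAAAAAAAAAAAAAAAAAAAAAAAAAAAAAAAAAAAAAAAAAAAAAAAAAAAAAAAAAAAAAAAAAAAAAAAAAAAAAAAAAAAAAAAAAAAAAAAAAAAAAAAAAAAAAAAAAAAAAAAAAAAAAAAAAAAAAAAAAAAAAAAAAAAAAAAAAAAAAAAAAAAAAAAAAAAAAAAAAAAAAAAAAAAAAAAAAAAAAAAAAAAAAAAAAAAAAAAAAAAAAAAAAAAAAAAAAAAAAAAAAAAAAAAAAAAAAAAAAAAAAAAAAAAAAAAAAAAAAAAAAAAAAAAAAAAAAAAAAAAAAAAAAAAAAAAAAAAAAAAAAAAAAAAAAAAAAAAAAAAAAAAAAAAAAAAAAAAAAAAAAAAAAAAAAAAAAAAAAAAAAAAAAAAAAAAAAAAAAAAAAAAAAAAAAAAAAAAAAAAAAAAAAAAAAAAAAAAAAAAAAAAAAAAAAAAAAAAAAAAAAAAAAAAAAAAAAAAAAAAAAAAAAAAAAAAAAAAAAAAAAAAAAAAAAAAAAAAAAAAAAAAAAAAAAAAAAAAAAAAAAAAAAAAAAAAAAAAAAAAAAAAAAAAAAAAAAAAAAAAAAAAAAAAAAAAAAAAAAAAAAAAAAAAAAAAAAAAAAAAAAAAAAAAAAAAAAAAAAAAAAAAAAAAAAAAAAAAAAAAAAAAAAAAAAAAAAAAAAAAAAAAAAAAAAAAAAAAAAAAAAAAAAAAAAAAAAA="/>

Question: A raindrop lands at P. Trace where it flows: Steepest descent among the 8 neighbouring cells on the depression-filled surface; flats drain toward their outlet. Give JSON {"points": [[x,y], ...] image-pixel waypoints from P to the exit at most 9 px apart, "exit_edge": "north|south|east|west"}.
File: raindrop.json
{"points": [[89, 145], [87, 135], [80, 126], [73, 117], [73, 107], [74, 98], [74, 89], [75, 79], [76, 70], [76, 61], [76, 51], [78, 42], [80, 39]], "exit_edge": "north"}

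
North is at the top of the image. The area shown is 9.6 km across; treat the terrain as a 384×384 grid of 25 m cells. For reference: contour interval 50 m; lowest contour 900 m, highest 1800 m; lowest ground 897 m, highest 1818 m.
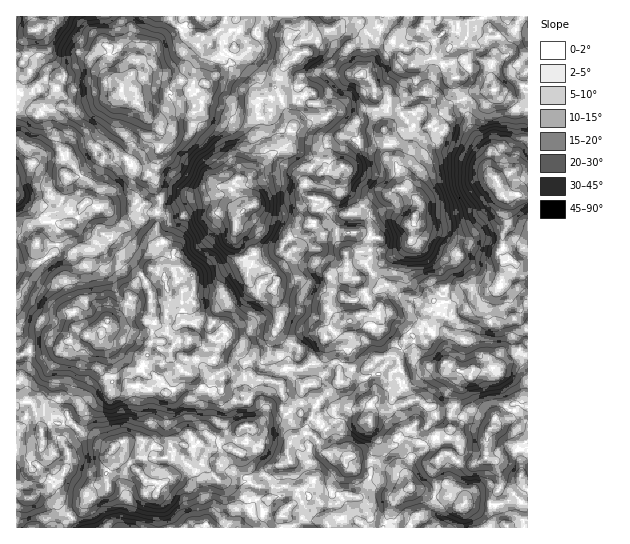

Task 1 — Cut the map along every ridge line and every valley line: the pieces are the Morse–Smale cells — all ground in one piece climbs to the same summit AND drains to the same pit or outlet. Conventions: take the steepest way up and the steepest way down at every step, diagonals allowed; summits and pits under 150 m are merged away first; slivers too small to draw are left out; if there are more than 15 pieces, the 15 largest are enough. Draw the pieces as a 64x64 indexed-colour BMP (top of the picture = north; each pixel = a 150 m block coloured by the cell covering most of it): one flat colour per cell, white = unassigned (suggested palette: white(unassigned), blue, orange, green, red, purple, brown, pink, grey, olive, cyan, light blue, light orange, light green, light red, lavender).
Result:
<image width="64" height="64" href="data:image/bmp;base64,Qk12CAAAAAAAAHYAAAAoAAAAQAAAAEAAAAABAAQAAAAAAAAIAAATCwAAEwsAABAAAAAAAAAA////ALR3HwAOf/8ALKAsACgn1gC9Z5QAS1aMAMJ34wB/f38AIr28AM++FwDox64AeLv/AIrfmACWmP8A1bDFAMzMzIiIiIiIiIiIiIiIiIiAAAAAAAmZAAAAAAAAAAAAzMzMyIiIiIiIiIiIiIiIiIAAAAAJmZmQAAAAAAAAAADMzMzMiIiIiIiIiIiIiIiIiAAAAJmZmZAAAAAAAAAAAMzMzMzIiIiIiIiIiIiIiIiIgAAAmZmZmQAAAA///wAAzMzMzMzIiIiIiIiIiIiIiIiAmZmZmZmZAA//////AADMzMzMzMiIiIiIiIiIiIiZmZmZmZmZmZmf//////8AAMzMzMzMyIiIAACIiImZmZmZmZmZmZkAme///////wAAzMzMzMzMiIAAAAiICZmZmZmZmZmZAADu7///////AADMzMzMzMyIAAAAAIAAmZmZmZmZmZAA7u7v//////AAAMzMzMzMzIAAAAAAAACZmZmZmZme7u7u7u7v////8AAAzMzMzMzFUAAFVVVVVVAJmZmQAO7u7u7u7u7////wAADMzMzMxVVVVVVVVVVVVQmZmZAO7u7u7u7u7u////AAAMzMzMxVVVVVVVVVVVVVmZmZme7u7u7u7u7u7v//8AAAzMVVVVVVVVVVVVVVVVVVAJmZnhHu7u7u7u7u///wAADMVVVVVVVVVVVVVVVVVVVQAAme4e7hEe7u7qoAAAAAAMxVVVVVVVVVVVVVVVVVVQAAAJnuERERER7qqqAAAAAAVVVVVVVVVVVVVVVVVVVQAAAAmeERERERGqqqoAAAAABVVVVVVVVVVFVVVVVVVVAAAACZABEREREaqqqqAAAAAFVVVVVVVVVURVVVVVVVUAAAAAAAERERERqqqqoAAAAAVVVVVVVVVURVVVVVVEQAAAAAAAARERERqqqqqqAAAABVVVVVVVVVRFVVVVVUREAAACIgAAERERGqqqqqqqqgAFVVVVVVVVREREVVVUREREAAAiIAAREREaqqqqqqqqoAZmZVVVVVRERERFVURERERAACIiAAERERqqqqqqqqqqpmZmZlVVREREREREREREREACIiIAARERERGqqqqqqqqmZmZmZmZERERERERERERERCIiIiARERERERqqqqqqqqZmZmZmZkREREREREREREREIiIiIhERERERGqqqqqqqpmZmZmZmZkREREREREREREQiIiIiIhEREREaoaqqqqqmZmZmZmZmZERERERERERERCIiIiIiIhERERoREaqqqqZmZmZmZmZkRERERERERERCIiIiIiIiIRERERERGqqqpmZmZmZmZmREREREREREREIiIiIiIiIhERERERERqqqmZmZmZmZmZkRERERERERCIiIiIiIiIiERERERERERqqZmZmZmZmZmZERERERERCIiIiIiIiIiIhERERERERGqpmZmZmZmZmZmZEREREREIiIiIiIiIiIiERERERERERqt3WZmZmZmZmZkREREREQiIiIiIiIiIiIhERERERERER3d3WZmZmZmZmREREREQiIiIiIiIiIiIiERERERERERHd3dZmZmZmZmZERERERCIiIiIiIiIiIiIhEREREREREd3d1mZt3WZmZkRERERCIiIiIiIiIiIiIiERERERERER3d3Wbd3dZmZmREREREIiIiIiIiIiIiIiIhERERERERHd3d3d3d1mZmZERERERCIiIiIiIiIiIiIiEREREREREd3d3d3d3Xd2ZzREREREIiIiIiIiIiIiIiIRERERERER3d3d3dd3d3d3MzREREQiIiIiIiIiIiIiIhERERERERHd3d3d13d3d3czMzM0RCIiIiIiIiIiIiIhEREREREREd3d3d13d3d3czMzMzNCIiIiIiIiIiIiIiERERERERER3d3d3Xd3d3dzMzMzMzMiIiIiIiIiIiIiIRERERERERHd3d3dd3d3d3MzMzMzMzMiIiIiIiIiIiIREREREREREXfd3dd3d3d3dzMzMzMzMzIiIiIiIiIiIhERERERERERd3d3d3d3d3d3MzMzMzMzMiIiIiIiIiIhERERERERERF3d3d3d3d3d3czMzMzMzMyIiIiIiIiIiEREREREREREXd3d3d3d3d3dzMzMzMzMzIiIiIiIiIiIRERERERERERd3d3d3d3d3d3MzMzMzMzIiIiIiIiIiIiIRERERERERF3d3d3d3d3d3czMzMzMzMiIiIiIiIiIhIiEREREREREXd3d3d3d3d3MzMzMzMzMyIiIiIiIiIiESIRERERERERu7u3u3d3d3czMzMzMzMzIiIiIiIiIiIRERERERERERG7u7u7u7d3MzMzMzMzMzMyIiIiIiIiIhEREREREREREbu7u7u7u7MzMzMzMzMzMzMiIiIiIiIhERERERERERERC7u7u7u7uzMzMzMzMzMzMzIiIiIiIiERERERERERERELu7u7u7u7MzMzMzMzMzMzMiIiIiIiEREREREREREREQu7u7u7u7uzMzMzMzMzMzMyIiIiIiIRERERERERERERC7u7u7u7u7MzMzMzMzMzMzMiIiIiIhERERERERERERELu7u7u7u7szMzMzMzMzMzMzIiIiIiIREREREREREREQu7u7u7u7szMzMzMzMzMzMzIiIiIiIhERERERERERERALu7u7u7uzMzMzMzMzMzMzMiIiIiIiEREREREREREREAC7u7u7u7MzMzMzMzMzMzMyIiIiIiIhEREREREREREQAAC7u7u7szMzMzMzMzMzMzIiIiIiIiERERERERERER"/>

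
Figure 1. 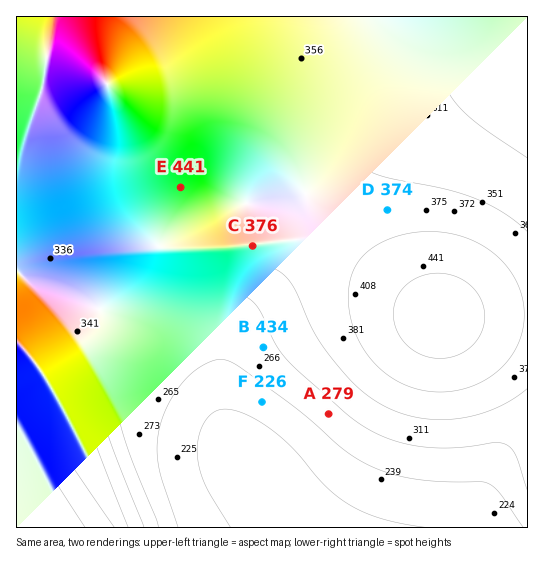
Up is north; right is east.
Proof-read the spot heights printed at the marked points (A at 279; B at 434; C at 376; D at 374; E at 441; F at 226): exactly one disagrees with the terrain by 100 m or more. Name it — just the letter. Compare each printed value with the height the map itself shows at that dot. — B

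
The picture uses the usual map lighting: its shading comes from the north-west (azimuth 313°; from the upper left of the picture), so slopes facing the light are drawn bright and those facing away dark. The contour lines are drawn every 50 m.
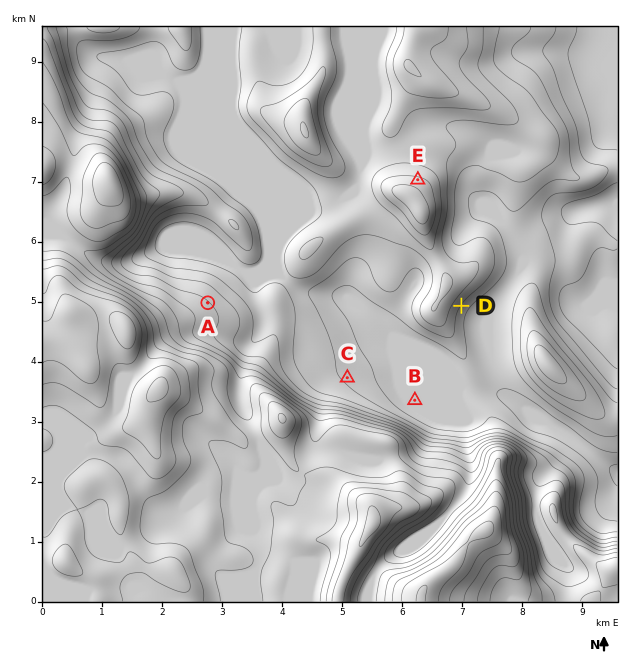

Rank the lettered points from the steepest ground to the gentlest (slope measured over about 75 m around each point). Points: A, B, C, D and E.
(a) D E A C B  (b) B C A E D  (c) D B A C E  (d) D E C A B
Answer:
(a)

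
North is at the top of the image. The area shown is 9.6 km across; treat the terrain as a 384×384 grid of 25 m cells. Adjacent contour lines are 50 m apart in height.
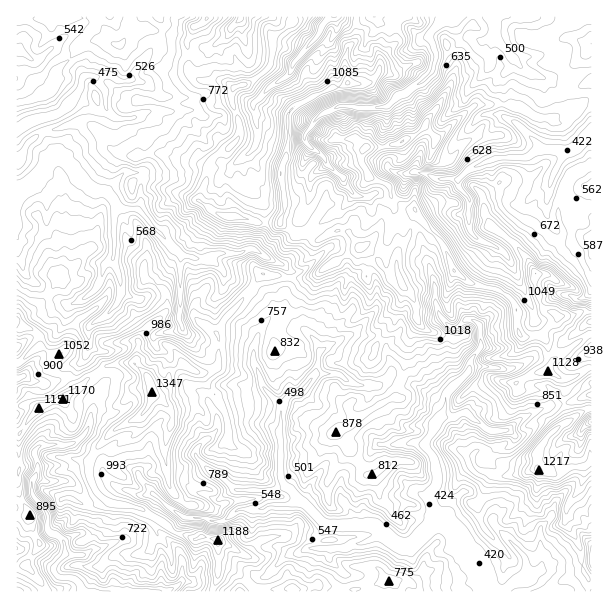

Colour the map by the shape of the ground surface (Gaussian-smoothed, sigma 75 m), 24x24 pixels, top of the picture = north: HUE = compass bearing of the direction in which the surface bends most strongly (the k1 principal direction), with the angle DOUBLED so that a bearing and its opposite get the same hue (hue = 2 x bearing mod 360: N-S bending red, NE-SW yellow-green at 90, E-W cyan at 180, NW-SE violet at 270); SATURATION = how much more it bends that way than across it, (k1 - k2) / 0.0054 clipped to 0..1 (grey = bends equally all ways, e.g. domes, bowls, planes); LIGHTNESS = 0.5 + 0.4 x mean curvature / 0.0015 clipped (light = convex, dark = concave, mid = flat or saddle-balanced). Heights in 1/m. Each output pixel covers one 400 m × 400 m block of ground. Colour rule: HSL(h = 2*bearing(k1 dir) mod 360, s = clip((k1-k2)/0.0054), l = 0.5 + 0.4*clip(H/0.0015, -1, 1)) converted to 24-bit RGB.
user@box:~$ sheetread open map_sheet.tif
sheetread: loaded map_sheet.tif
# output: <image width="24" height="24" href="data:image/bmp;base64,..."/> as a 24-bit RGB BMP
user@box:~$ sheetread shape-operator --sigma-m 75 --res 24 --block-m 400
<image width="24" height="24" href="data:image/bmp;base64,Qk32BgAAAAAAADYAAAAoAAAAGAAAABgAAAABABgAAAAAAMAGAAATCwAAEwsAAAAAAAAAAAAAdOFjYx3GgxhWzLBBVVQklp8kBFsYVm4e89u6KaaqGpzS2uLxubDlYjLRuHPIwtrjwKjinXulZWyUak50fadDO21HrWKdtNuS8bKFEnuvKgPg3j0dt6Df353IGAt/i5gk0/Ceg5bqVzzQNVkVSksiG4kadMypn2dMUC0i0KCFb0VrbUBTjuCIfDR0Wk9Fv+VkyvW+MgErpNAuopZTKjwas7dAgtX+0e36cdTvcSmo2LXh6tvwJ0vDvXMkcGYpaCQaNcRfmKVJWjBWmOWObRlVbrQ7z2bOztl+s/p8rQe9j6TgnLPXyeL0guv0QAAEmf8qBeZaQ6gEOXIafm8lag81SdzNh0Jcv+7Kc1y4bDp8R0euz41kPHd+3KmSDFxU0aWJAChquu1jgyUwoNdfsq8iLgUq1/jTNJJeYgwmVj8ZI9kyciFmXc93gCqsybfXqLpcZlMfEzVjwTUy0p5riFC+1Kx9Q8q4o84y+KMAqOXqk47cxWNroVZDNGl/zeueOAc0v3Cx1evkP3K9TzObvYJurKpXM8+F07jt1dr2IgUusNvDktDSO3C99dbia4TBuKDt77eYGS0GBWQI3ILA0Y3CMHhv6te5GDlQe+loYrFsYyNuRDKOq5nI1qizg0Y6YWUaWHoXE1x7w+DIjR8XLScGaa5A/bW2AJ0b9tHjd2Dko9mOGFpYnjWw6pOpluKhUFO8WN6Ell2ESkSNN6W7nViXuZJ9so7TxJDDpcGUECw5j24KfihE24lvD0USWJca/4DnoaQlX3Ij7a3WPluDZ0GF4fTXm0d/aSsraKk5ZaVUnhVbFmUgJoJzs8pFZj4Wrbc7xGpbL2pSApG5uJTj1+D00ZPhRMqSa40oLkHwuOSqD1Y00V7UgXTbi+eV20nYl5Lr57zKLyly0XSZpY25El6KzU/P7NzmNU59uKJ6nGV7F2lHAdNPi2sHZJQQ6OGPIuGEgPJwPr/N4nTNIWW/YM672F8QSbUiLwYU5+W2Oi9cYMVvnLFzXyFOL2IqoZRLrDmFzX13oOXv4NP4AAoz2ImCmMXvgc8vjlPj4u6/ZW4+1yRvBIgeOoJE3ImtLQCw1vXa4F3OtGiUO3hbjUtWWX1UVp9VJYeFyWiBvfazPAYzVVoACSoXtumHPBVx1+30fU35pTtJxUJROaExnvcqHwVGTbwfAAfG8OvJGEpZ6ZKhkVhtW0GJxJp0OZxEvTx0OYqk2/TXQwJn32R2wuD4tPny/x4HgJIHA1VPWCdrwdLEyJOeHW1KRSN55PPYKCFlbZglZRJLq+bO90fPexFj04zzrGvhXcKIoua9lnxOJQ5S0vnfRU5hKQoi0/jWwHjRViJZO0ZxoKdym2+Ex43VHE1z6Oy1KgkjsV5LY2UlJCwHQywVfNeSV+K5HKFoyOrjQ6KYsD6UvfnZXEuKLwQPXf+ksaVNfEVJbmg3RYKua6Z7coyFyoCQIoFxgQMedjldrVVh2Obz1uL1cmrwbeGCVJ9hW7rBgF+trl2ZvOOjS7hHHwUu0/jTVI2MfVRfplB+sIifRIdGm3dif4xoajcuzlRyKEePlKPd1PfwUJ9NbD1CPSBH4PTET1fEJ1vQfD0QY+2A9bDagEbIYgCq5vrRbEJOVIFPtTe8WZtWWLpjVaBaaTVXonN0aaMpIVQzcoFDm8Fpo5pCSWyKTTqxzPeHHuDTMQId3vzPWRUEMy4AZkYBAVUONFcP3qK/0IXLIW+Y4afS3p7DPUtbUVxumLmqm6nLeXzIfZWuY6mf56HGHLemLz1W/v3NMwAzienr4vXWiFz/UlH01ffElFTbOjmpOtoYKFQRcmgiLXMiMVgYJSLbl5LTebuicFkqeoFGZnxbfW9HTTsi7vaHIxpG/evOADMei9So18S2JiJa4Xzb//WToUTuJ7glcBIkUjzYy83jWUWayaXbisx3EDYmxy+/y8zkdmzMgUtNcWk5x3iJwMoXDH1x99Tv/c3+JzMAMDIBAjIBD0AU+tHTDF5n2rPrj5bfb4Ouj2NrsIXBXpag2au2Ky94bWInUm4biTVNh3itpsfTftnR4ZXp/EwyBS4igKw/8dL54tL53Mj1FdnXBzEl99HILG1napNQbzNDf6FUsWNnbT0yQH4v04fHhoi4scrIMmxkb1aAprs+NnxGbjCA7dSxC0c4GYg75raAHFpi67akH82pKgWDyNl2ZUBwgDBTaLN8l7aQRHNLXXS6m53QRaungbCjtHaOdom3PD+Y9tXYLNChEh9L3c2Y8dDcBTgsMnQh28I2ynJl0z19FG9IrUFoVFKqUbupq1VQq2l6qXC5"/>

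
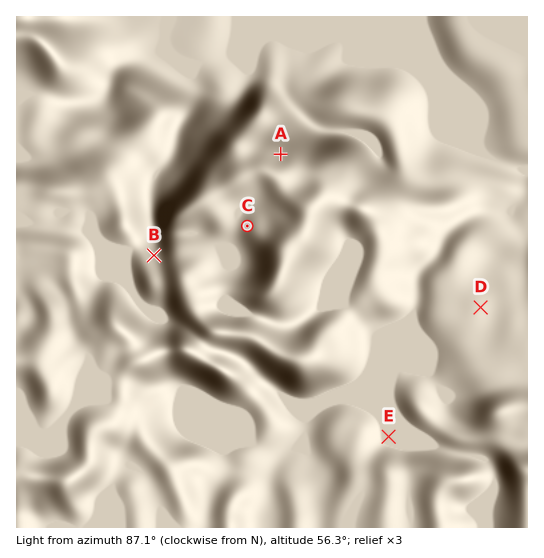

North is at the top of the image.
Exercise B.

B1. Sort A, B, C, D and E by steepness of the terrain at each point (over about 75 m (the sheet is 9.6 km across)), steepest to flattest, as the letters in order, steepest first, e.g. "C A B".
A B C D E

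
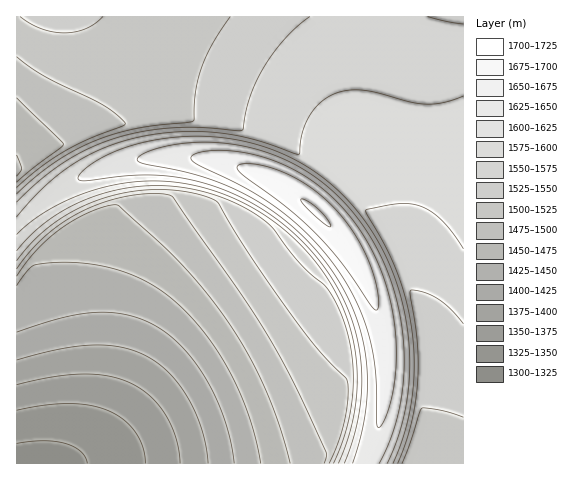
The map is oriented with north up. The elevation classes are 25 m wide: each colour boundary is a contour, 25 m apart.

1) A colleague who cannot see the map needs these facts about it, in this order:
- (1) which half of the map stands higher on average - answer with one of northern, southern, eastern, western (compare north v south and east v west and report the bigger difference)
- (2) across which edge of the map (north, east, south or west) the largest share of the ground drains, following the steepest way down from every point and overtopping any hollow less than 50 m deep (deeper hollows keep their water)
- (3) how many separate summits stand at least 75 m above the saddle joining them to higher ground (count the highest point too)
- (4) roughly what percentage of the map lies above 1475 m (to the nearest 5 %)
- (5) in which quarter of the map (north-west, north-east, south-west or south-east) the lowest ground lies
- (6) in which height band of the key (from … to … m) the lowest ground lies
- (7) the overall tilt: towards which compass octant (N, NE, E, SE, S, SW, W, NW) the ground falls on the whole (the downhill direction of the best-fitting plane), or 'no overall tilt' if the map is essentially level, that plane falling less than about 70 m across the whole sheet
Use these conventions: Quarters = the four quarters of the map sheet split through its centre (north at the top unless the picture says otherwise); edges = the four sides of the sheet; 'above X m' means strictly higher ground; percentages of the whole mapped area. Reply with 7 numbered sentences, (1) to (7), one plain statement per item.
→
(1) On average the eastern half of the map is the higher ground.
(2) Drainage is mainly to the south: more ground falls towards that edge than towards any other.
(3) Counting only tops that stand 75 m proud, the map has 1 summit.
(4) Ground above 1475 m makes up about 75 % of the sheet.
(5) The lowest point lies in the south-west quarter of the map.
(6) The lowest ground lies in the 1300–1325 m band.
(7) Overall the map slopes down towards the south-west.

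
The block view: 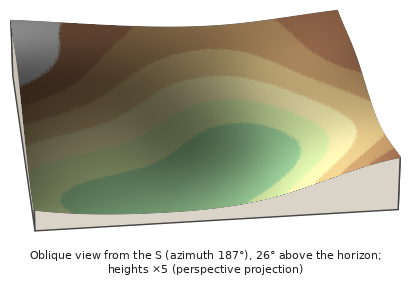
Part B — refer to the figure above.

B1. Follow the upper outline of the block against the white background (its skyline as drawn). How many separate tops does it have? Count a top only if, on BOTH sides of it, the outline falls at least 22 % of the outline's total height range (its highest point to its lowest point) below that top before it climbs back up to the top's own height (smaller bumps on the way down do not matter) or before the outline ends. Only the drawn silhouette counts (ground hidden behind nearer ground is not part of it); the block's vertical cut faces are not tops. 0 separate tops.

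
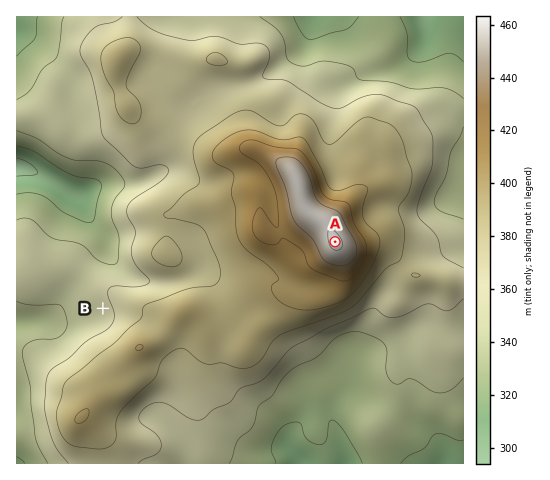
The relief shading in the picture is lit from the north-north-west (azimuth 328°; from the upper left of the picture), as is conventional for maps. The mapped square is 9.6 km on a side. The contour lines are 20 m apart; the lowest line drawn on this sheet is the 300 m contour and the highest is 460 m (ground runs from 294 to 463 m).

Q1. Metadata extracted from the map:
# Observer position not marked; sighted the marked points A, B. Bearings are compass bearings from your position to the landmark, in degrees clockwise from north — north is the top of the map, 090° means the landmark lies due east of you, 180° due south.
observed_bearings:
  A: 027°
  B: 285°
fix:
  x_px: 277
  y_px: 355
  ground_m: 365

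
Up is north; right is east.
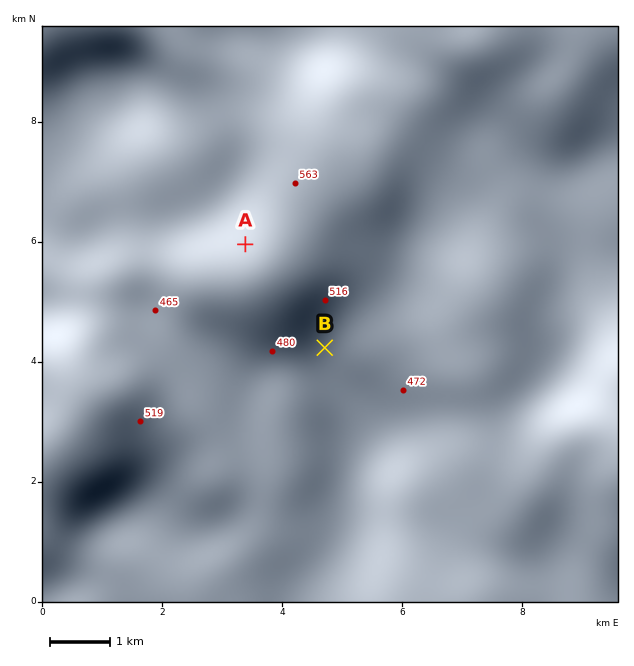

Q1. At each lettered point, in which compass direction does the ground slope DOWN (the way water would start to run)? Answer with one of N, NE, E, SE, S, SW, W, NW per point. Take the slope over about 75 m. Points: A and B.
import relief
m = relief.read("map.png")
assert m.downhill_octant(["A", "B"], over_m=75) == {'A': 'NW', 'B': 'S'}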